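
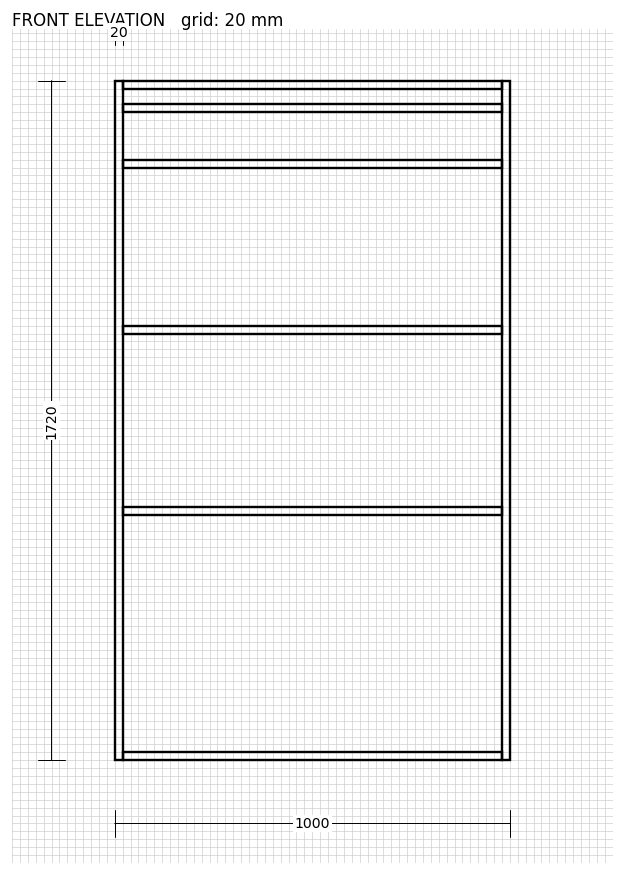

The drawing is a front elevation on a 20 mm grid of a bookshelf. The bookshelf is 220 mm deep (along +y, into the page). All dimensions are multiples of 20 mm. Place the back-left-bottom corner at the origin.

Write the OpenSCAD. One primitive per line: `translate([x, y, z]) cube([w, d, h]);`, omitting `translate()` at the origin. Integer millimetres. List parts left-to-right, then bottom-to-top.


cube([20, 220, 1720]);
translate([20, 0, 0]) cube([960, 220, 20]);
translate([20, 0, 620]) cube([960, 220, 20]);
translate([20, 0, 1080]) cube([960, 220, 20]);
translate([20, 0, 1500]) cube([960, 220, 20]);
translate([20, 0, 1640]) cube([960, 220, 20]);
translate([20, 0, 1700]) cube([960, 220, 20]);
translate([980, 0, 0]) cube([20, 220, 1720]);


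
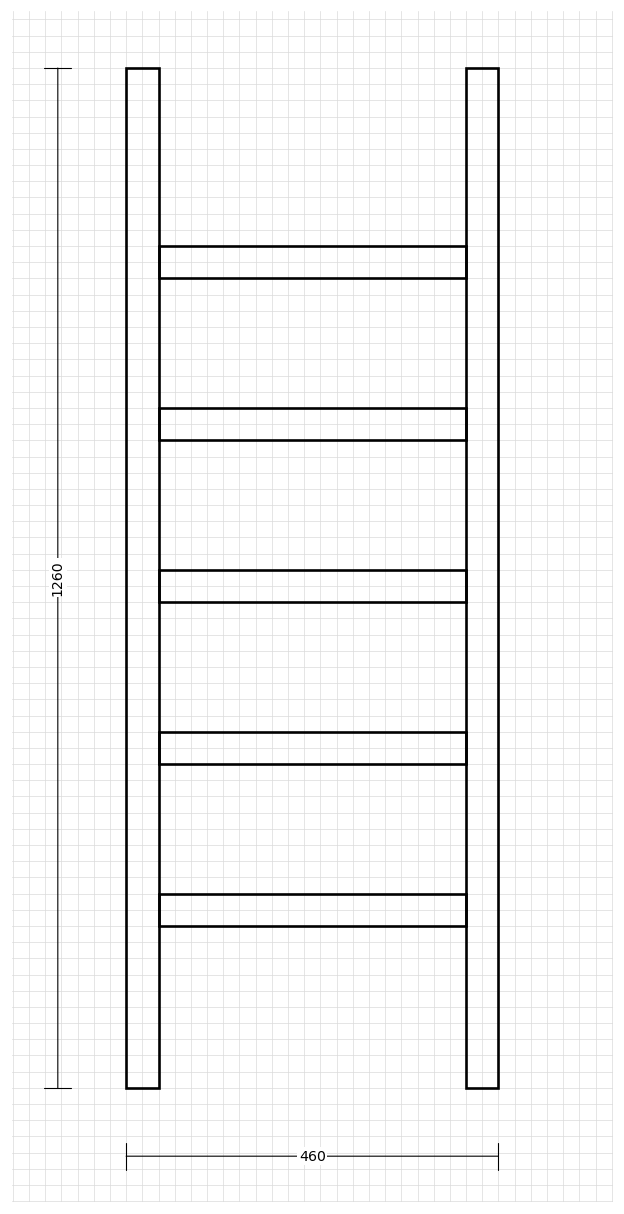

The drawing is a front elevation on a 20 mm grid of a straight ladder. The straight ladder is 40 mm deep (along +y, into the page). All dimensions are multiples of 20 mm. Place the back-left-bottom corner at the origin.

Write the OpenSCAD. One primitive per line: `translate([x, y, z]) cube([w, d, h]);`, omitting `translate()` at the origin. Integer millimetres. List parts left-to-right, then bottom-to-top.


cube([40, 40, 1260]);
translate([40, 0, 200]) cube([380, 40, 40]);
translate([40, 0, 400]) cube([380, 40, 40]);
translate([40, 0, 600]) cube([380, 40, 40]);
translate([40, 0, 800]) cube([380, 40, 40]);
translate([40, 0, 1000]) cube([380, 40, 40]);
translate([420, 0, 0]) cube([40, 40, 1260]);


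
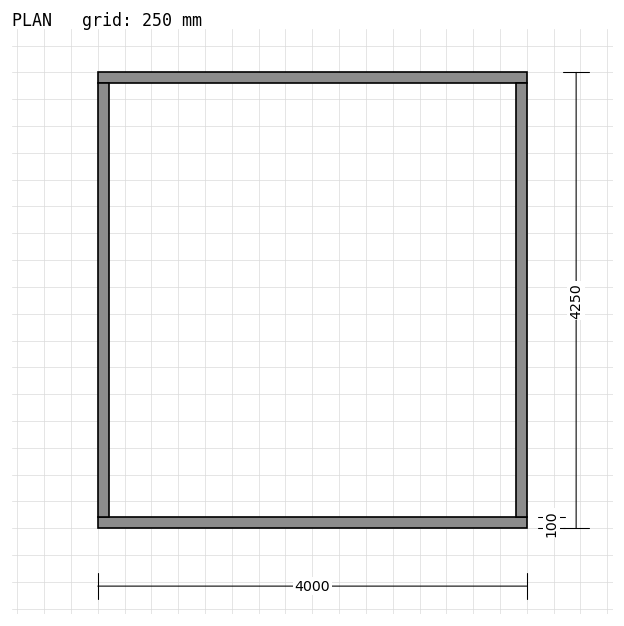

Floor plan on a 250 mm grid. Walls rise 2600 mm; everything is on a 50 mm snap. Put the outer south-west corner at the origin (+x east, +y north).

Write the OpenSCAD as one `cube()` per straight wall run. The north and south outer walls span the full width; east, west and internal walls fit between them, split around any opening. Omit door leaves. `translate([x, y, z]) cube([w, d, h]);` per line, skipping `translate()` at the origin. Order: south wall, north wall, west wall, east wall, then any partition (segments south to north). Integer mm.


cube([4000, 100, 2600]);
translate([0, 4150, 0]) cube([4000, 100, 2600]);
translate([0, 100, 0]) cube([100, 4050, 2600]);
translate([3900, 100, 0]) cube([100, 4050, 2600]);


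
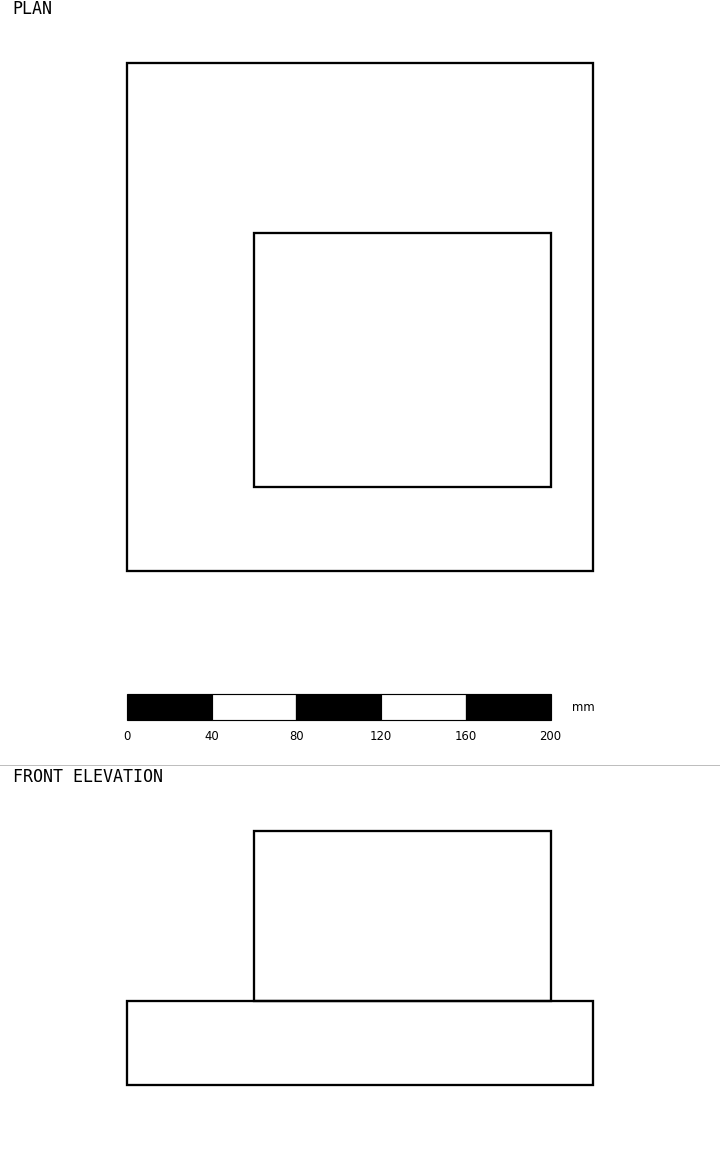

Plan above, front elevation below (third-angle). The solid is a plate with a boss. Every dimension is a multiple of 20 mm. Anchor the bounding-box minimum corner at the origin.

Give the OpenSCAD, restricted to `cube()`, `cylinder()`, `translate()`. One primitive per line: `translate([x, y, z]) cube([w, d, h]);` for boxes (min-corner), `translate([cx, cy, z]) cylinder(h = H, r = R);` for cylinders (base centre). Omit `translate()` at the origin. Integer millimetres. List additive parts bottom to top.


cube([220, 240, 40]);
translate([60, 40, 40]) cube([140, 120, 80]);


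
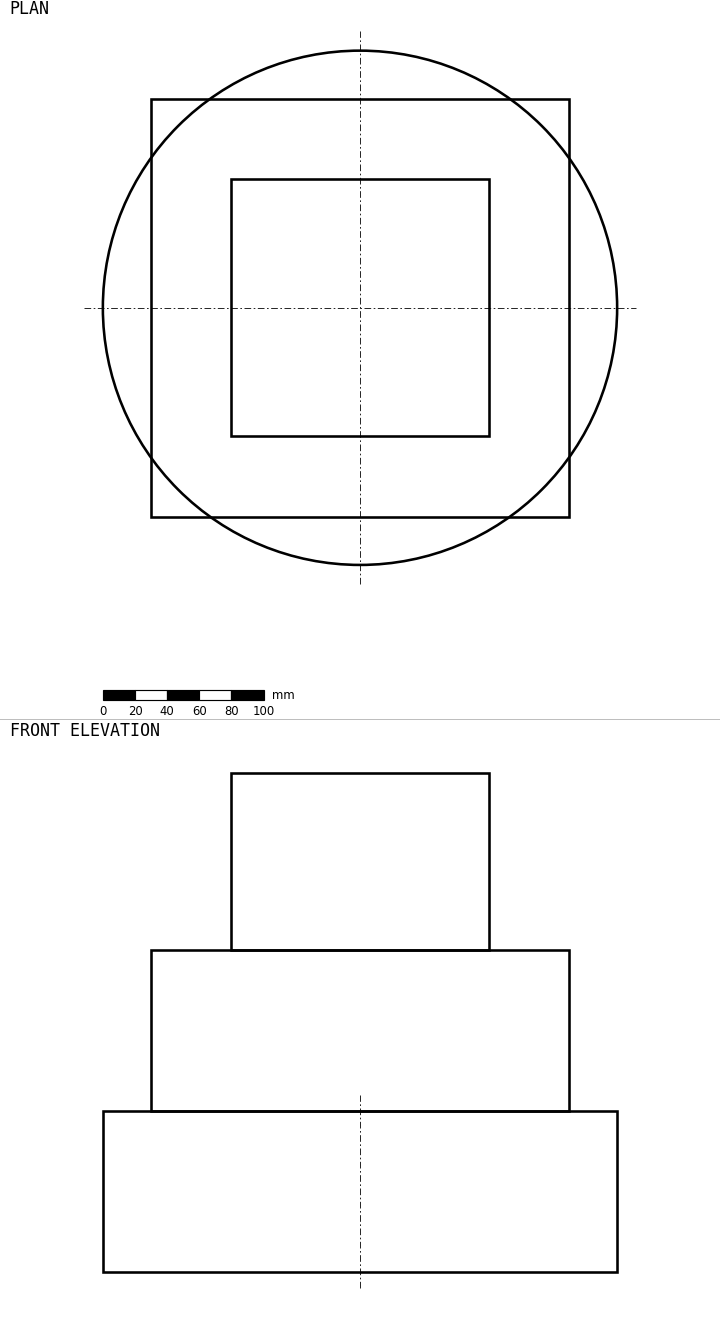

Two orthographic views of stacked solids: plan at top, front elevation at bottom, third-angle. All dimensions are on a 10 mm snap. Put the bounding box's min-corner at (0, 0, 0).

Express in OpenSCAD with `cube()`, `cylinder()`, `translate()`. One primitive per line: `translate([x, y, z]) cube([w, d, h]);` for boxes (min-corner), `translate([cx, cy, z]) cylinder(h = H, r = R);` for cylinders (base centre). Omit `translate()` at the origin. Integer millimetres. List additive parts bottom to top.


translate([160, 160, 0]) cylinder(h = 100, r = 160);
translate([30, 30, 100]) cube([260, 260, 100]);
translate([80, 80, 200]) cube([160, 160, 110]);


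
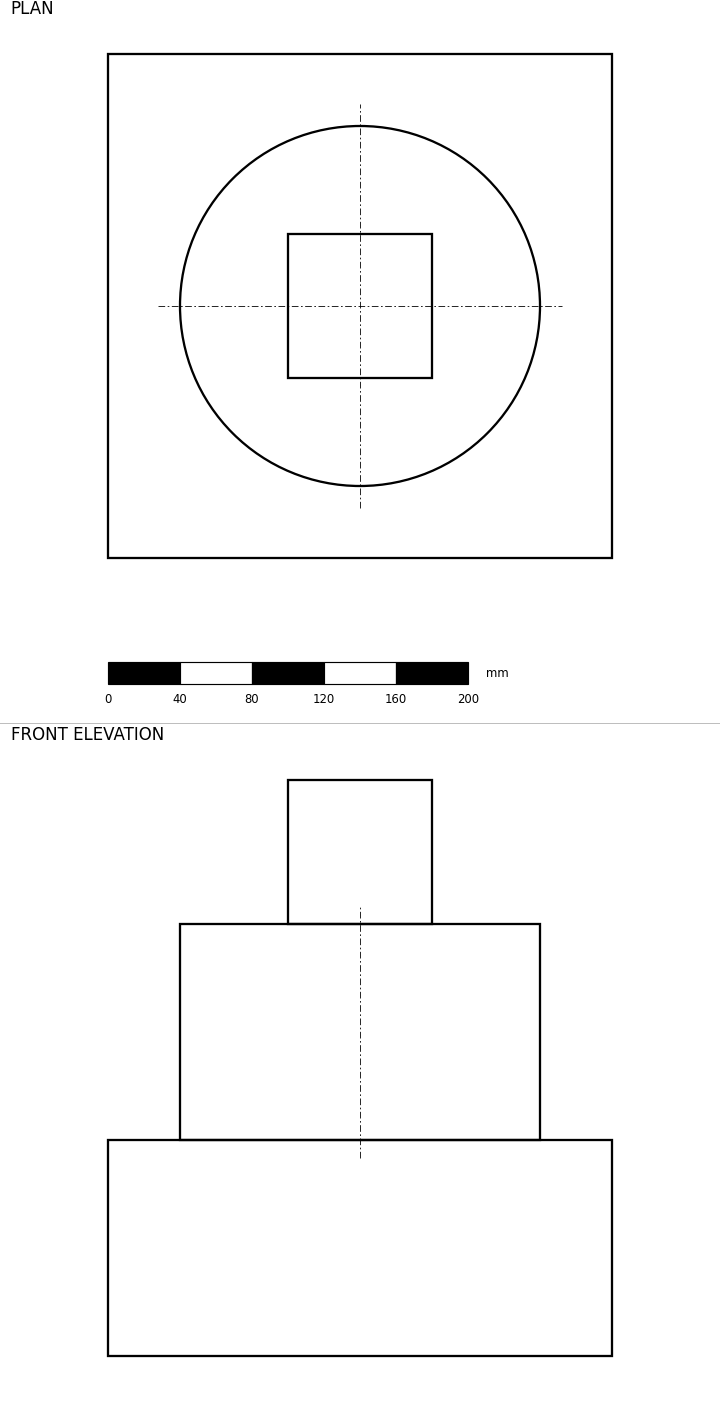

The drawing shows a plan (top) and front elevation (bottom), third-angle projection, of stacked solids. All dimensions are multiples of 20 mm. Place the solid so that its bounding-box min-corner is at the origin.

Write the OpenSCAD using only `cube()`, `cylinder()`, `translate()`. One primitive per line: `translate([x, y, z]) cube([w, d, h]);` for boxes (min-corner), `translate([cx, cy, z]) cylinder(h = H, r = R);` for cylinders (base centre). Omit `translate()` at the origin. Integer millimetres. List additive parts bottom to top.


cube([280, 280, 120]);
translate([140, 140, 120]) cylinder(h = 120, r = 100);
translate([100, 100, 240]) cube([80, 80, 80]);


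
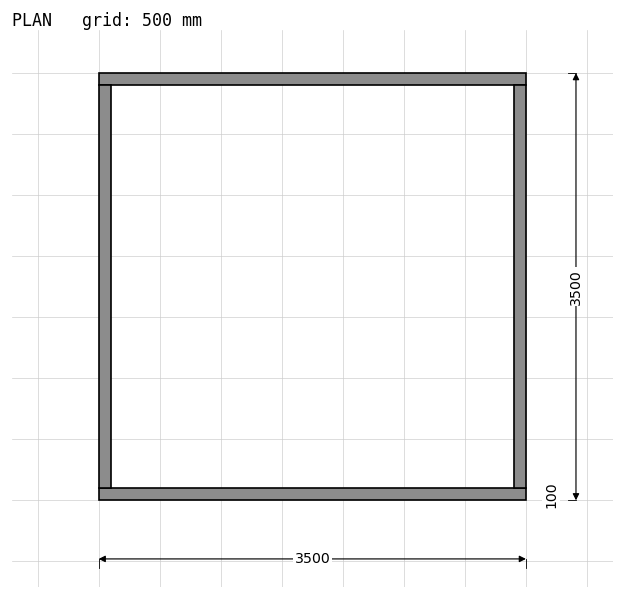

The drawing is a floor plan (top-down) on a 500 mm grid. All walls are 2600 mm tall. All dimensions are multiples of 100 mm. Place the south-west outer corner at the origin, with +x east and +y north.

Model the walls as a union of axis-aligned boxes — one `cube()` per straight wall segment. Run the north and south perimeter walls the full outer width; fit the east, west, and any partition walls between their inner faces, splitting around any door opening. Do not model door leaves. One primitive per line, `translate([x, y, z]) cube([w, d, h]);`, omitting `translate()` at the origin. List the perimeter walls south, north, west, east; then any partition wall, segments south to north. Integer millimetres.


cube([3500, 100, 2600]);
translate([0, 3400, 0]) cube([3500, 100, 2600]);
translate([0, 100, 0]) cube([100, 3300, 2600]);
translate([3400, 100, 0]) cube([100, 3300, 2600]);


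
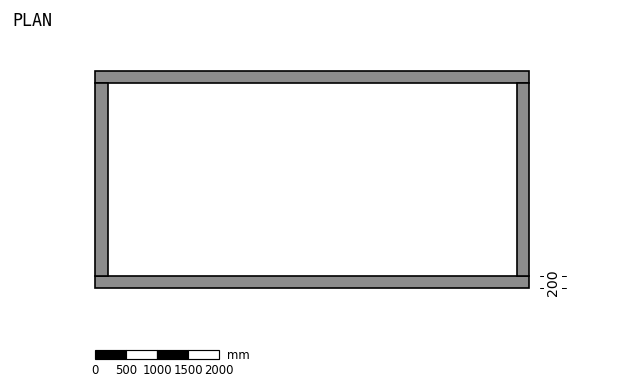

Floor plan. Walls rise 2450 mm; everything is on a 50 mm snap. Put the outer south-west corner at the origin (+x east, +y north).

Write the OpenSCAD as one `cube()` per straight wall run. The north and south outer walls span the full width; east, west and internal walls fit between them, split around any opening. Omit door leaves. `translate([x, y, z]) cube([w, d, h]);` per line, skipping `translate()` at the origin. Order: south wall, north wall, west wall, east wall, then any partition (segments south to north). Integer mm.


cube([7000, 200, 2450]);
translate([0, 3300, 0]) cube([7000, 200, 2450]);
translate([0, 200, 0]) cube([200, 3100, 2450]);
translate([6800, 200, 0]) cube([200, 3100, 2450]);


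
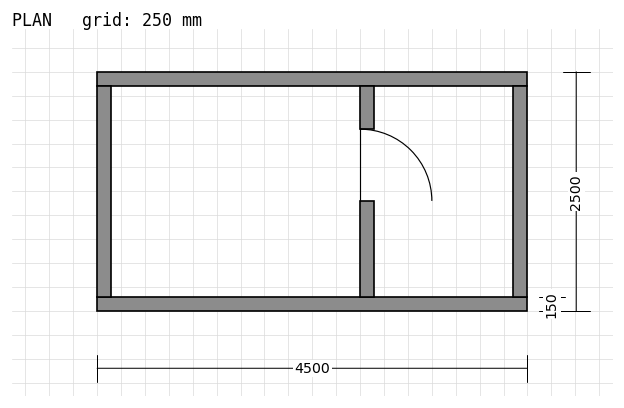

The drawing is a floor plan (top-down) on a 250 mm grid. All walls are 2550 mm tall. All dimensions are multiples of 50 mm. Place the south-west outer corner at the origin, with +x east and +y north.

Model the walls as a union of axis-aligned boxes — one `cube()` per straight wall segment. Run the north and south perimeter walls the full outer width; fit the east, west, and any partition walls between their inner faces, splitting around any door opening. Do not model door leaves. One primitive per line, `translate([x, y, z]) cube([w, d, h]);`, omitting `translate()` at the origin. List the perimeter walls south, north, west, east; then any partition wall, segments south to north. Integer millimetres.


cube([4500, 150, 2550]);
translate([0, 2350, 0]) cube([4500, 150, 2550]);
translate([0, 150, 0]) cube([150, 2200, 2550]);
translate([4350, 150, 0]) cube([150, 2200, 2550]);
translate([2750, 150, 0]) cube([150, 1000, 2550]);
translate([2750, 1900, 0]) cube([150, 450, 2550]);


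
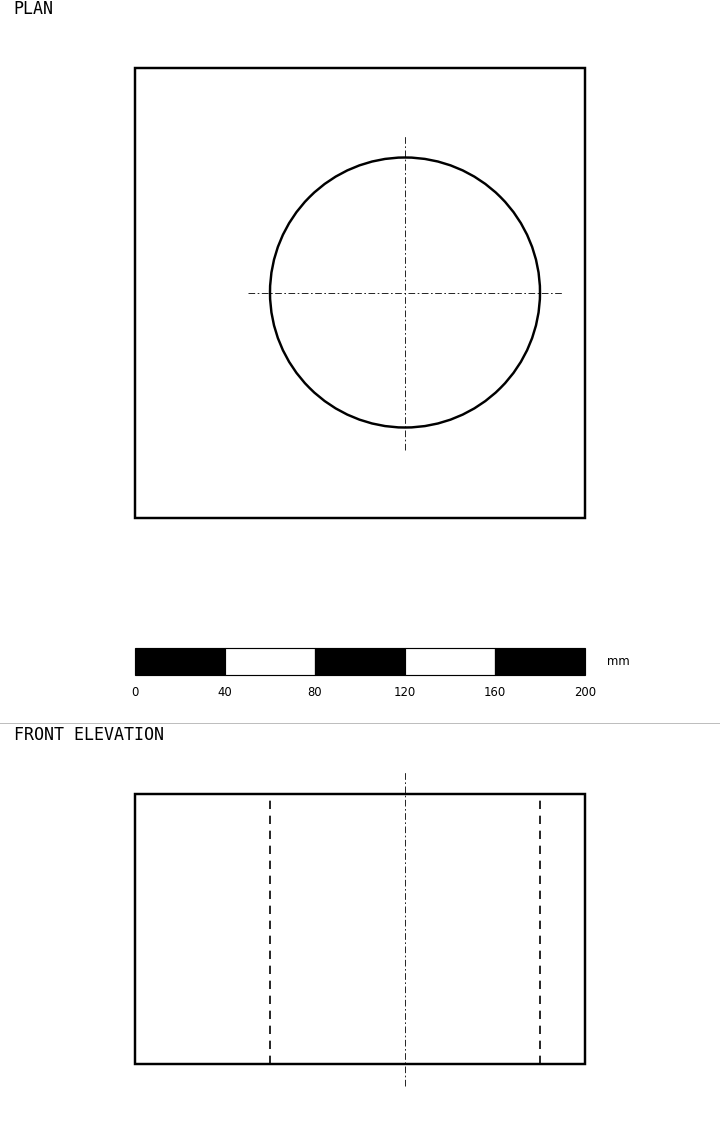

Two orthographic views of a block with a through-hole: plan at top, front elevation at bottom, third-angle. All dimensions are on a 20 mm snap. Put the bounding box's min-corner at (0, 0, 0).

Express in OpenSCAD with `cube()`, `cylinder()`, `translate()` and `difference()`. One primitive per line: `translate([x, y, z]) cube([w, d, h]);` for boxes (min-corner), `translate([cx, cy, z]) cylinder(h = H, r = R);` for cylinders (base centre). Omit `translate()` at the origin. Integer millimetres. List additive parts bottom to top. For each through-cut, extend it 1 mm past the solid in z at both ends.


difference() {
  cube([200, 200, 120]);
  translate([120, 100, -1]) cylinder(h = 122, r = 60);
}


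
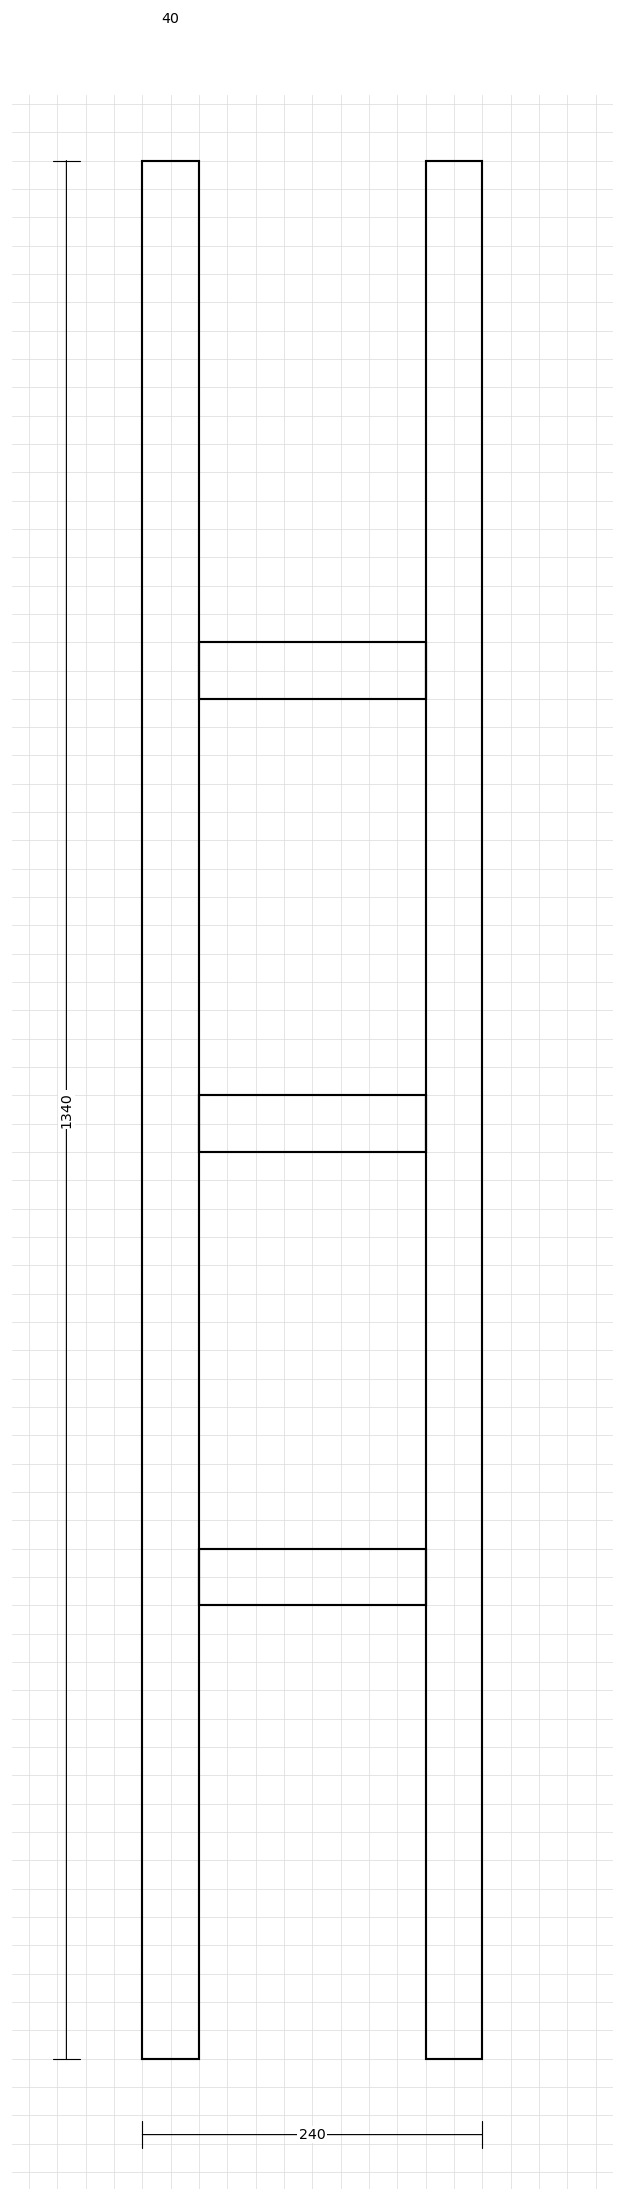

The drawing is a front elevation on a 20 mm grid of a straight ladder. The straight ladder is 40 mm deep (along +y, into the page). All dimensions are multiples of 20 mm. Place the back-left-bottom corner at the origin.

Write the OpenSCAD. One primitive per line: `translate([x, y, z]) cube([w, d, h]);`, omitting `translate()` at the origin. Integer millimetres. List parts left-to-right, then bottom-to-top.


cube([40, 40, 1340]);
translate([40, 0, 320]) cube([160, 40, 40]);
translate([40, 0, 640]) cube([160, 40, 40]);
translate([40, 0, 960]) cube([160, 40, 40]);
translate([200, 0, 0]) cube([40, 40, 1340]);


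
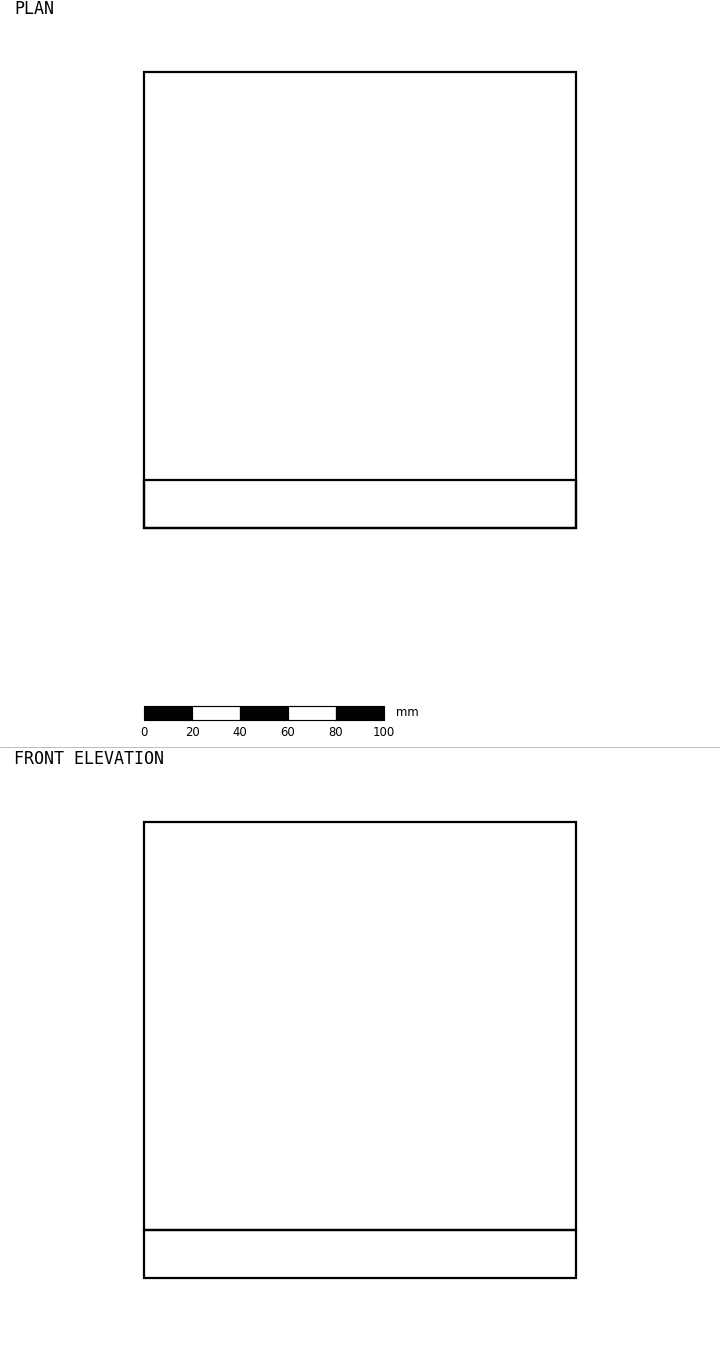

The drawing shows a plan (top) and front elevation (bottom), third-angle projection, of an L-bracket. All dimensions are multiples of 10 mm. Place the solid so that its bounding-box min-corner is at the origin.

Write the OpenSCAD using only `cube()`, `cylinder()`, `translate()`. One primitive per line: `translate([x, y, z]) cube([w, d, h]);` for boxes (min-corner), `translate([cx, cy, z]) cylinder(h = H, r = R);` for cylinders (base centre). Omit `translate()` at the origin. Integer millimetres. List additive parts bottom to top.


cube([180, 190, 20]);
translate([0, 0, 20]) cube([180, 20, 170]);


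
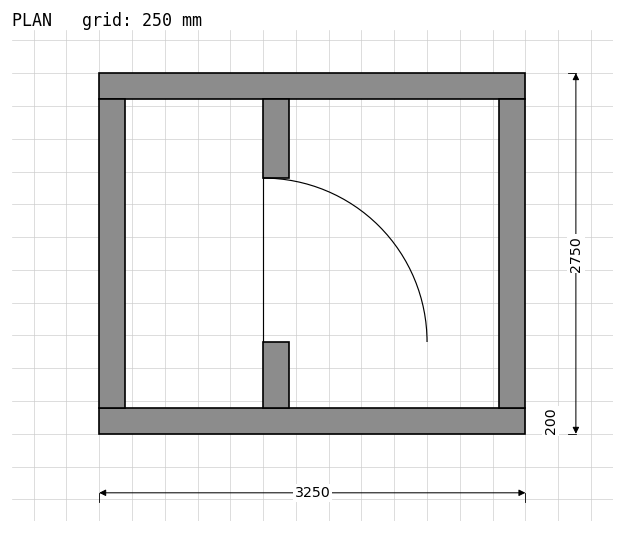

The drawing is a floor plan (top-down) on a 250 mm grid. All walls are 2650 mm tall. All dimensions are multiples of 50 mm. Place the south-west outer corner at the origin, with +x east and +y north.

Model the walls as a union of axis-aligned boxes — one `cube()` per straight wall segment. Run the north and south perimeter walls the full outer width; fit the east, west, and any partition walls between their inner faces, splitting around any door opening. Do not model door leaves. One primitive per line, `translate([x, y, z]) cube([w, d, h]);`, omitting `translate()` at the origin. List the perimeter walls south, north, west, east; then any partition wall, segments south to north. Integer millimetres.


cube([3250, 200, 2650]);
translate([0, 2550, 0]) cube([3250, 200, 2650]);
translate([0, 200, 0]) cube([200, 2350, 2650]);
translate([3050, 200, 0]) cube([200, 2350, 2650]);
translate([1250, 200, 0]) cube([200, 500, 2650]);
translate([1250, 1950, 0]) cube([200, 600, 2650]);


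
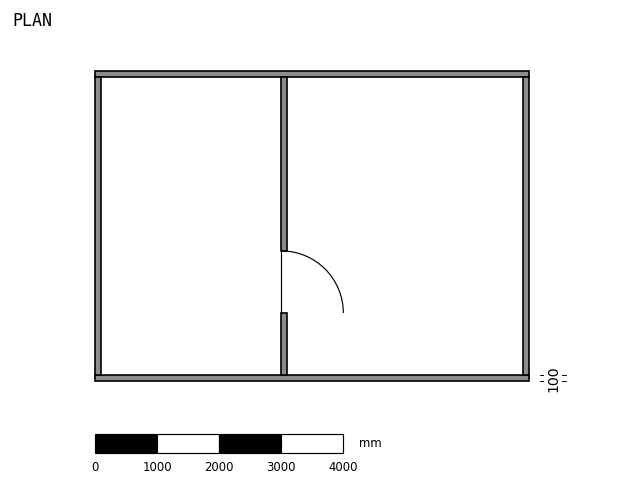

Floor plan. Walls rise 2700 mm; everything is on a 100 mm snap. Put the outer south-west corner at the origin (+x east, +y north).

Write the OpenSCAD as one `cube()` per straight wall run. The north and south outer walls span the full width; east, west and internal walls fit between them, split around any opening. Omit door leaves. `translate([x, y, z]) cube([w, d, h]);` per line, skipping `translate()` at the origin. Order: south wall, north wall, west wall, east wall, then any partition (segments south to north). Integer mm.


cube([7000, 100, 2700]);
translate([0, 4900, 0]) cube([7000, 100, 2700]);
translate([0, 100, 0]) cube([100, 4800, 2700]);
translate([6900, 100, 0]) cube([100, 4800, 2700]);
translate([3000, 100, 0]) cube([100, 1000, 2700]);
translate([3000, 2100, 0]) cube([100, 2800, 2700]);


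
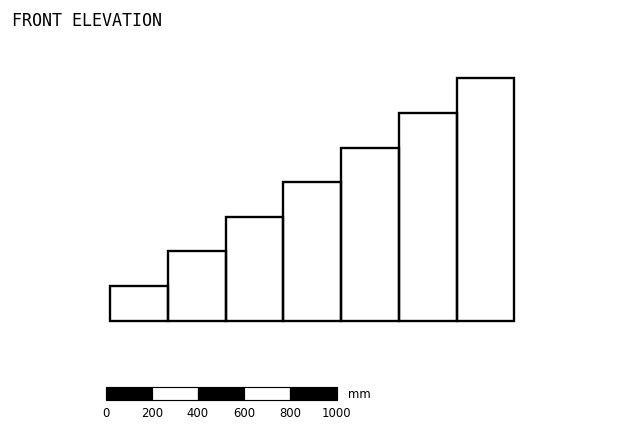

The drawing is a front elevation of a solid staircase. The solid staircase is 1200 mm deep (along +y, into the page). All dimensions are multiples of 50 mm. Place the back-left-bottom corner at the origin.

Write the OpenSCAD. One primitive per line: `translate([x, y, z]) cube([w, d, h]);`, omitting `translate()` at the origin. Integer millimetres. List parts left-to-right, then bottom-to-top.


cube([250, 1200, 150]);
translate([250, 0, 0]) cube([250, 1200, 300]);
translate([500, 0, 0]) cube([250, 1200, 450]);
translate([750, 0, 0]) cube([250, 1200, 600]);
translate([1000, 0, 0]) cube([250, 1200, 750]);
translate([1250, 0, 0]) cube([250, 1200, 900]);
translate([1500, 0, 0]) cube([250, 1200, 1050]);


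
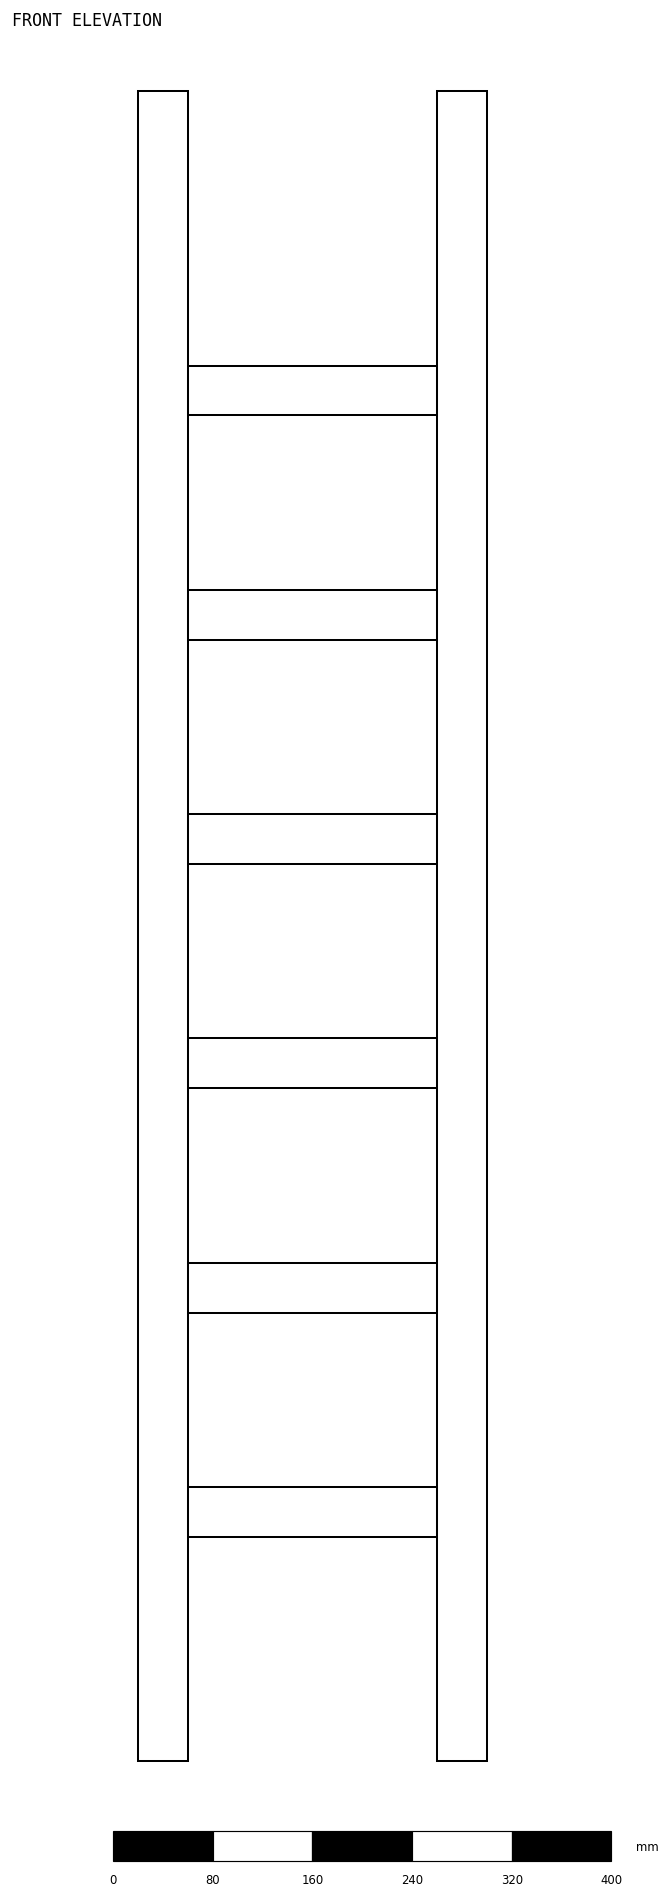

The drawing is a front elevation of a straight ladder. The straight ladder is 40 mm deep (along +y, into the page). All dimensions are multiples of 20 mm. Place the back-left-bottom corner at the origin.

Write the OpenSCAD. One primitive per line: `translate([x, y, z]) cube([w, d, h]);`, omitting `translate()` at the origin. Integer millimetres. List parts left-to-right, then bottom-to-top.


cube([40, 40, 1340]);
translate([40, 0, 180]) cube([200, 40, 40]);
translate([40, 0, 360]) cube([200, 40, 40]);
translate([40, 0, 540]) cube([200, 40, 40]);
translate([40, 0, 720]) cube([200, 40, 40]);
translate([40, 0, 900]) cube([200, 40, 40]);
translate([40, 0, 1080]) cube([200, 40, 40]);
translate([240, 0, 0]) cube([40, 40, 1340]);


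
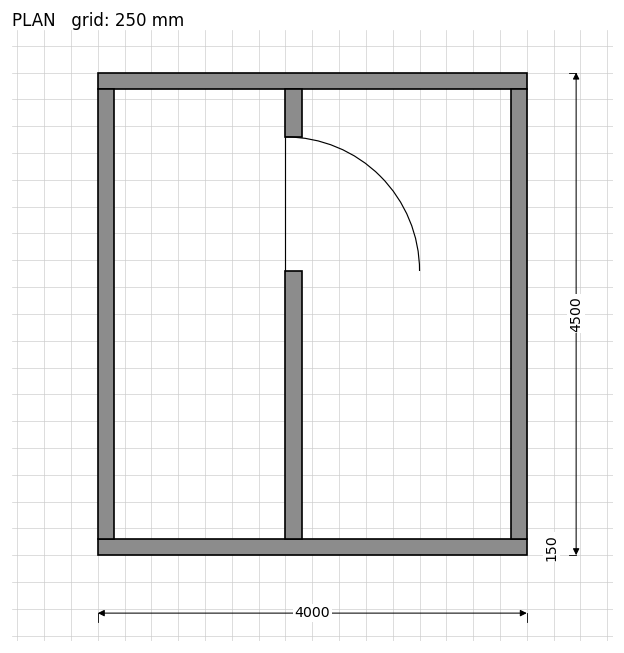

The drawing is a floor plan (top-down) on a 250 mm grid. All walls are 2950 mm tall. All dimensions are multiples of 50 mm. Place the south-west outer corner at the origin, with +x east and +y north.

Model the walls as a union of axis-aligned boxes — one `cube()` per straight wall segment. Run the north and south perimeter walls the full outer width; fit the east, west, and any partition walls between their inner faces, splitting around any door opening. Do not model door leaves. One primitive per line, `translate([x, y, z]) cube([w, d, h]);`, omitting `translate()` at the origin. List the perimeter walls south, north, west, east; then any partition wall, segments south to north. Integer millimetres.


cube([4000, 150, 2950]);
translate([0, 4350, 0]) cube([4000, 150, 2950]);
translate([0, 150, 0]) cube([150, 4200, 2950]);
translate([3850, 150, 0]) cube([150, 4200, 2950]);
translate([1750, 150, 0]) cube([150, 2500, 2950]);
translate([1750, 3900, 0]) cube([150, 450, 2950]);


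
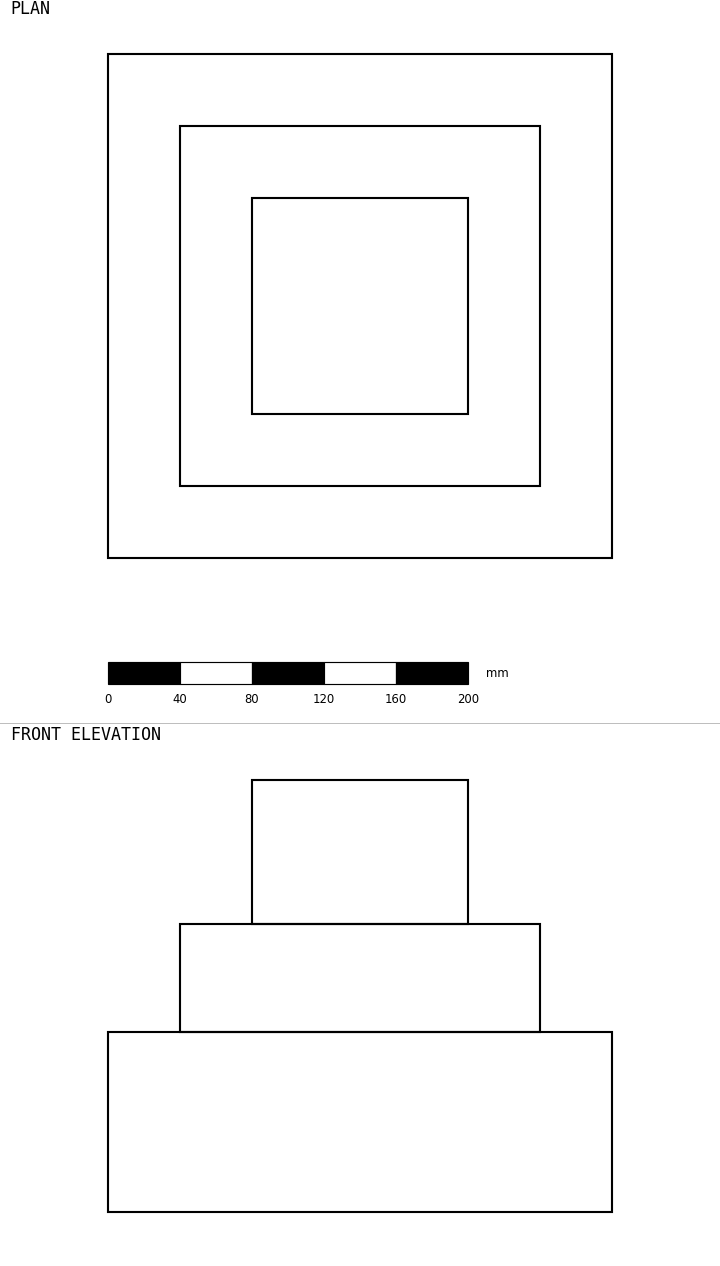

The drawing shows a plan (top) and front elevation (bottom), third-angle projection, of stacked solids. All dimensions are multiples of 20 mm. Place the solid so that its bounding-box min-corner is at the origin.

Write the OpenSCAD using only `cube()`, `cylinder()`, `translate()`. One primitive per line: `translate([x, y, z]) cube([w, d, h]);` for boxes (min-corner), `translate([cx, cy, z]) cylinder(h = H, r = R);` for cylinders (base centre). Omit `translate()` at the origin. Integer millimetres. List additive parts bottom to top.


cube([280, 280, 100]);
translate([40, 40, 100]) cube([200, 200, 60]);
translate([80, 80, 160]) cube([120, 120, 80]);


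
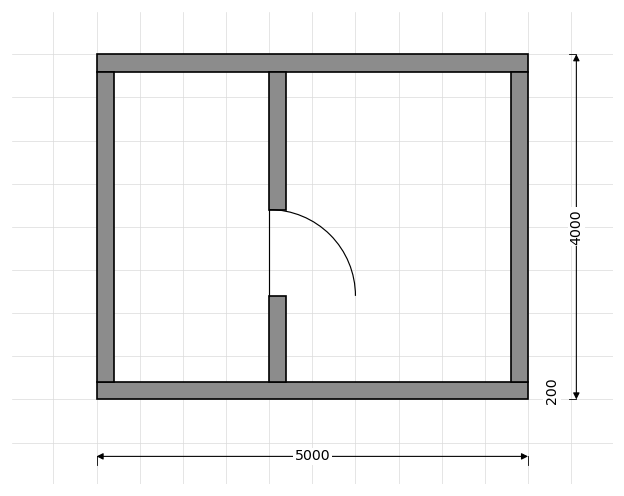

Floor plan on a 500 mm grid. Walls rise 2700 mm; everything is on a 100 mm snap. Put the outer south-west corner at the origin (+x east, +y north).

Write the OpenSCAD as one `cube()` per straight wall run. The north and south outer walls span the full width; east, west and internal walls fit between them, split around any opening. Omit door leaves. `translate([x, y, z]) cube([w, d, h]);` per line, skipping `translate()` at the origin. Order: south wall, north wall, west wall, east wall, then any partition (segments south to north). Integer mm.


cube([5000, 200, 2700]);
translate([0, 3800, 0]) cube([5000, 200, 2700]);
translate([0, 200, 0]) cube([200, 3600, 2700]);
translate([4800, 200, 0]) cube([200, 3600, 2700]);
translate([2000, 200, 0]) cube([200, 1000, 2700]);
translate([2000, 2200, 0]) cube([200, 1600, 2700]);


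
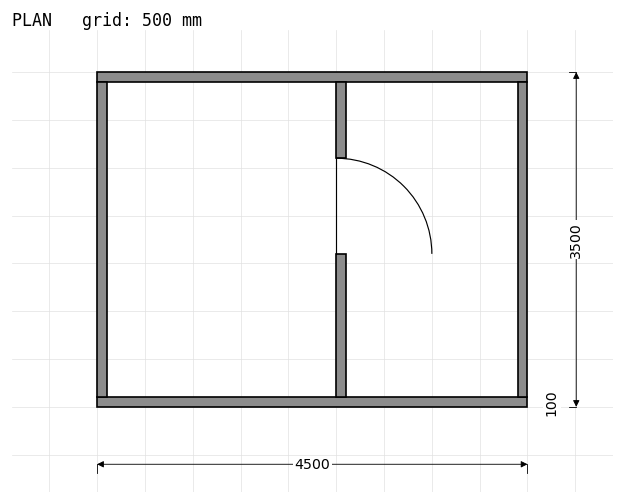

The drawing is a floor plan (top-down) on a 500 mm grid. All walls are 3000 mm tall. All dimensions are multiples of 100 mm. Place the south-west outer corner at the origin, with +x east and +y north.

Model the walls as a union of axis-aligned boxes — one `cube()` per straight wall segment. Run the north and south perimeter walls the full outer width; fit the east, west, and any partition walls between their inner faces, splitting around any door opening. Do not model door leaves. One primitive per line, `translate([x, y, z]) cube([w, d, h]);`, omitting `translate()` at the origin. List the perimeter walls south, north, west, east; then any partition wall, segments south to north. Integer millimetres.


cube([4500, 100, 3000]);
translate([0, 3400, 0]) cube([4500, 100, 3000]);
translate([0, 100, 0]) cube([100, 3300, 3000]);
translate([4400, 100, 0]) cube([100, 3300, 3000]);
translate([2500, 100, 0]) cube([100, 1500, 3000]);
translate([2500, 2600, 0]) cube([100, 800, 3000]);


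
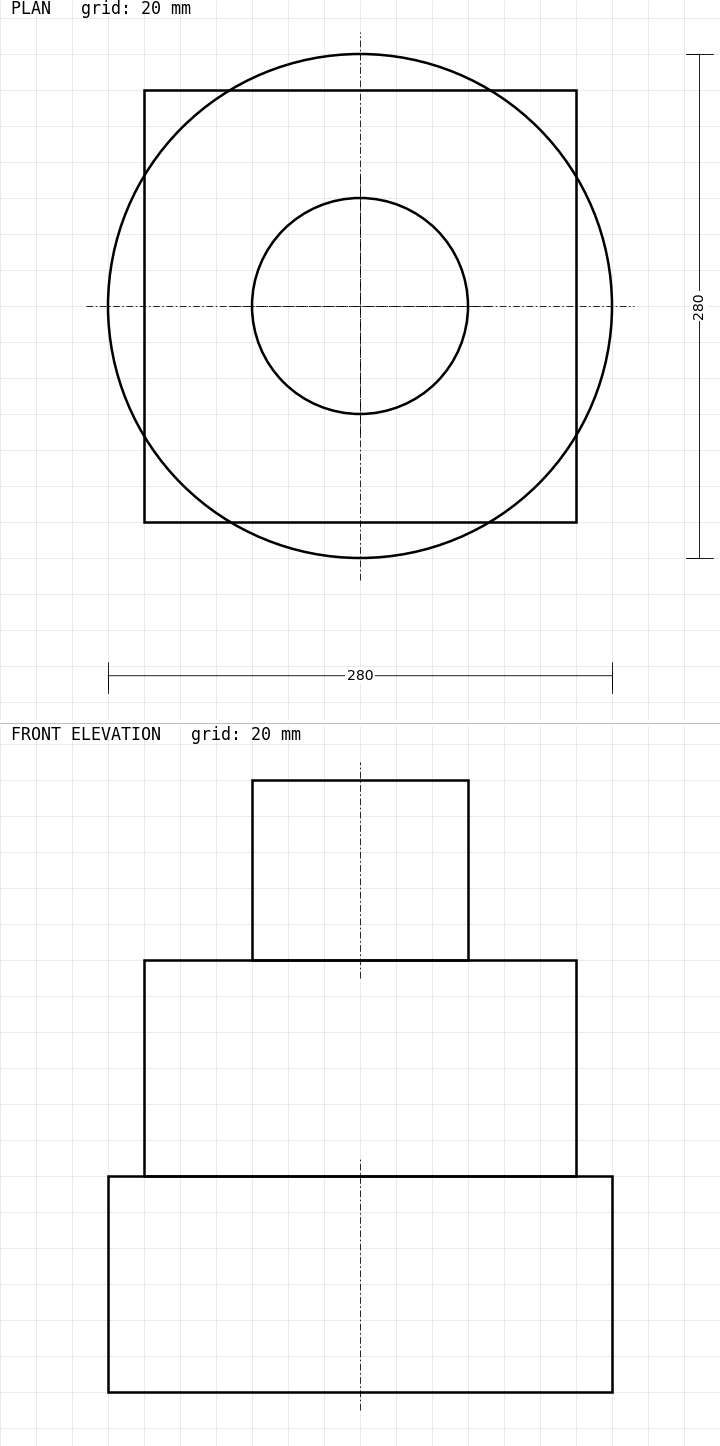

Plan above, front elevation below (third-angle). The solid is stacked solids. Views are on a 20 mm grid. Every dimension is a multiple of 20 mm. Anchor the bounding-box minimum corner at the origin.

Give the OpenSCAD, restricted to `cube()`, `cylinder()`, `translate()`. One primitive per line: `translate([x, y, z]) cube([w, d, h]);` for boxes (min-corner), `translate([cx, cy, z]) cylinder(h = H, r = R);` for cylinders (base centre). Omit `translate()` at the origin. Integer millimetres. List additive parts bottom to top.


translate([140, 140, 0]) cylinder(h = 120, r = 140);
translate([20, 20, 120]) cube([240, 240, 120]);
translate([140, 140, 240]) cylinder(h = 100, r = 60);


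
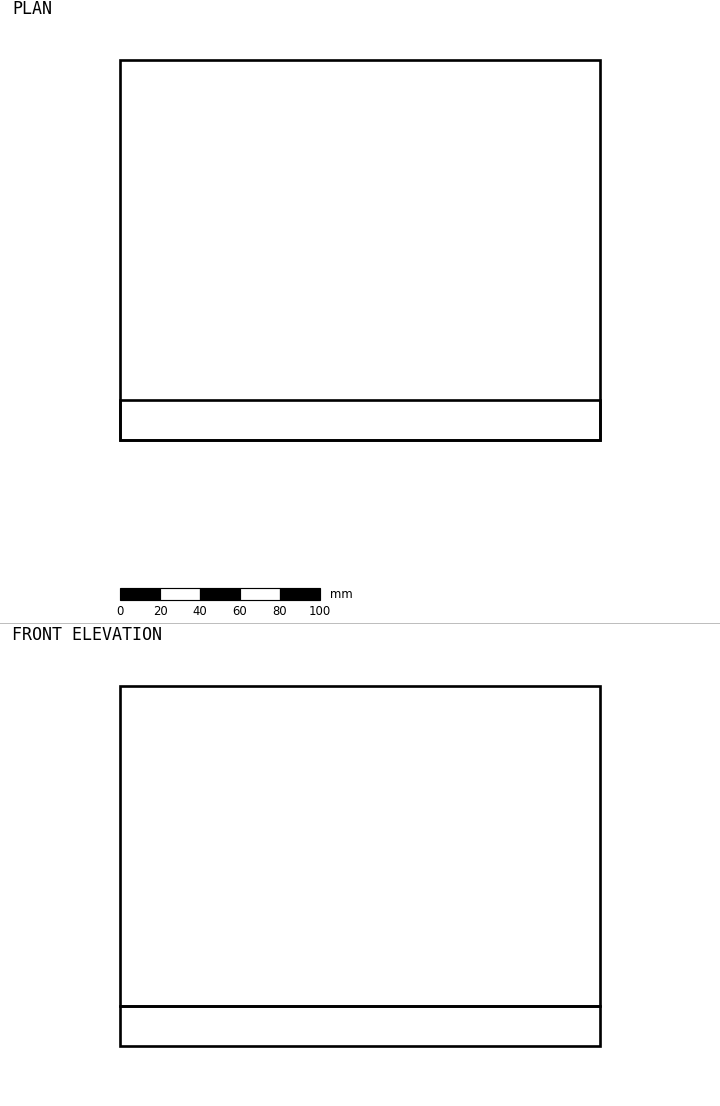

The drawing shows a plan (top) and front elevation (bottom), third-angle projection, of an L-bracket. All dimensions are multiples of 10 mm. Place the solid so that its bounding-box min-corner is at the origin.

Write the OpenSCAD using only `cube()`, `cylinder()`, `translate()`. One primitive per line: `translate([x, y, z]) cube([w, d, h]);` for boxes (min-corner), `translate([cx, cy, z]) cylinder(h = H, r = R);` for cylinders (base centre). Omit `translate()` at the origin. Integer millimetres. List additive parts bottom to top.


cube([240, 190, 20]);
translate([0, 0, 20]) cube([240, 20, 160]);


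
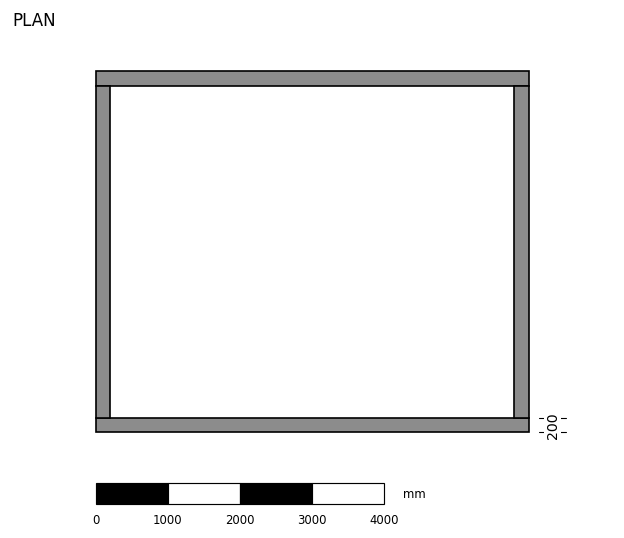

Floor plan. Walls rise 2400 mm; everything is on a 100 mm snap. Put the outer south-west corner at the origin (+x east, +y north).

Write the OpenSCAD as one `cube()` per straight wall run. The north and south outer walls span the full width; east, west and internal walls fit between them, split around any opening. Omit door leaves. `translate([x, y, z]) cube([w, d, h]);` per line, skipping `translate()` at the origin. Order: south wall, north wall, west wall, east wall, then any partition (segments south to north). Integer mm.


cube([6000, 200, 2400]);
translate([0, 4800, 0]) cube([6000, 200, 2400]);
translate([0, 200, 0]) cube([200, 4600, 2400]);
translate([5800, 200, 0]) cube([200, 4600, 2400]);


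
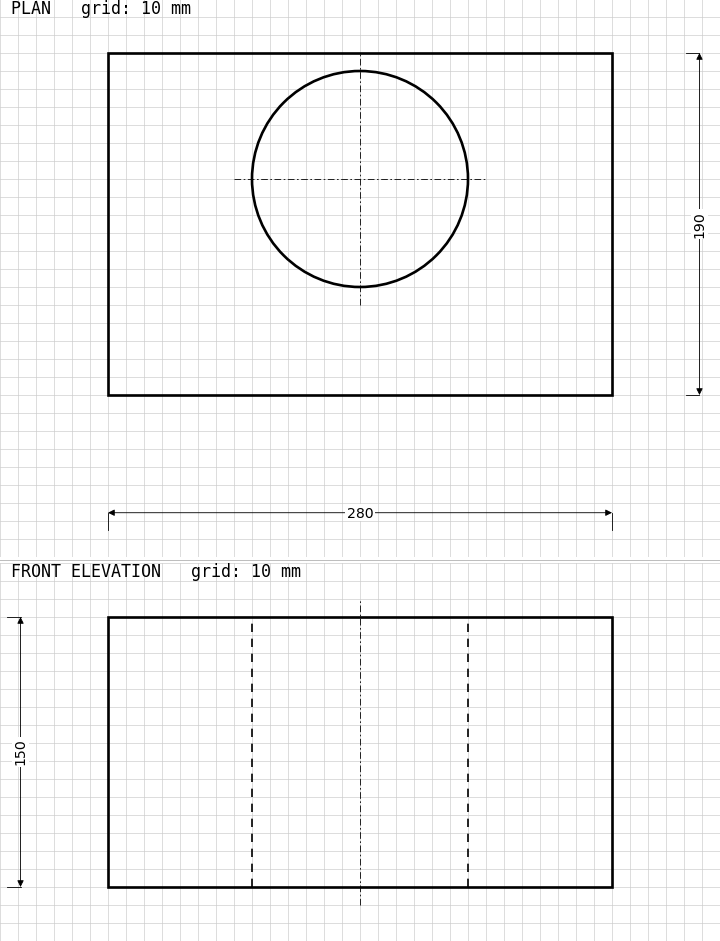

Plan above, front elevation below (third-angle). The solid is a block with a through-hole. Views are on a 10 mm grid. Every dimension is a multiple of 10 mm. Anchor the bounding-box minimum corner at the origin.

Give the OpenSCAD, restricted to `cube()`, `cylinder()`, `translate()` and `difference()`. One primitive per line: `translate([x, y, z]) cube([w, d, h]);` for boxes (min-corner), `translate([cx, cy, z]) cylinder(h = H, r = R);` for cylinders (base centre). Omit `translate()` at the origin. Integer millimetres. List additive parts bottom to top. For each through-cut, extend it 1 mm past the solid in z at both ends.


difference() {
  cube([280, 190, 150]);
  translate([140, 120, -1]) cylinder(h = 152, r = 60);
}


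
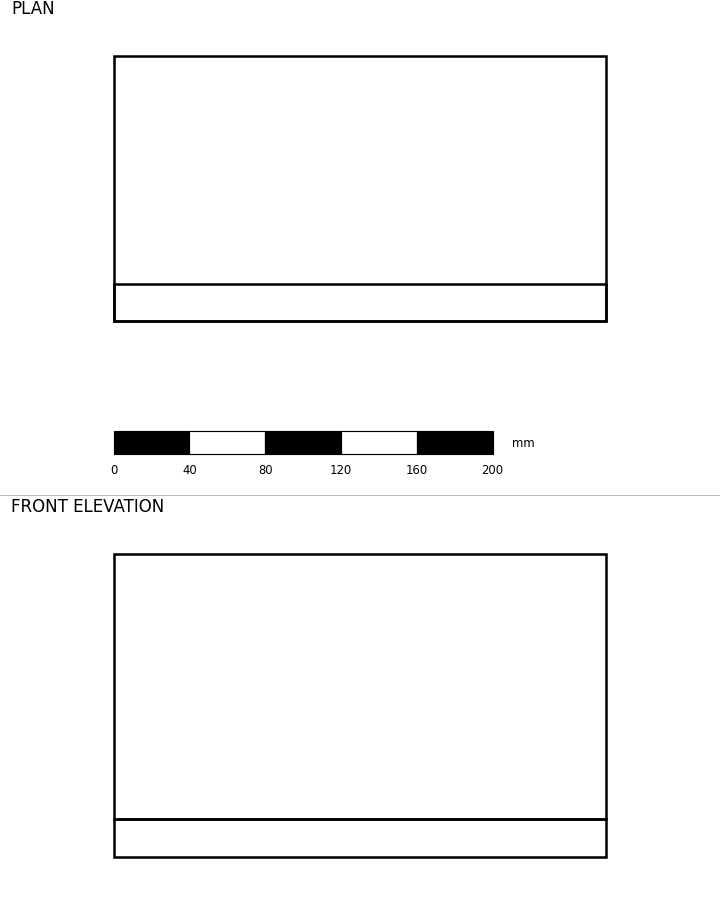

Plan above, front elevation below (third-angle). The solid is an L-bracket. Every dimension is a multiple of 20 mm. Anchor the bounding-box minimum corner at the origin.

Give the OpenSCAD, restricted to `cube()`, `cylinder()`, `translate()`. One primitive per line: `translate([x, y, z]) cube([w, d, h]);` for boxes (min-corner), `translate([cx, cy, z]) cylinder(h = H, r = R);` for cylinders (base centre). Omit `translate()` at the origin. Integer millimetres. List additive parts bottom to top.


cube([260, 140, 20]);
translate([0, 0, 20]) cube([260, 20, 140]);


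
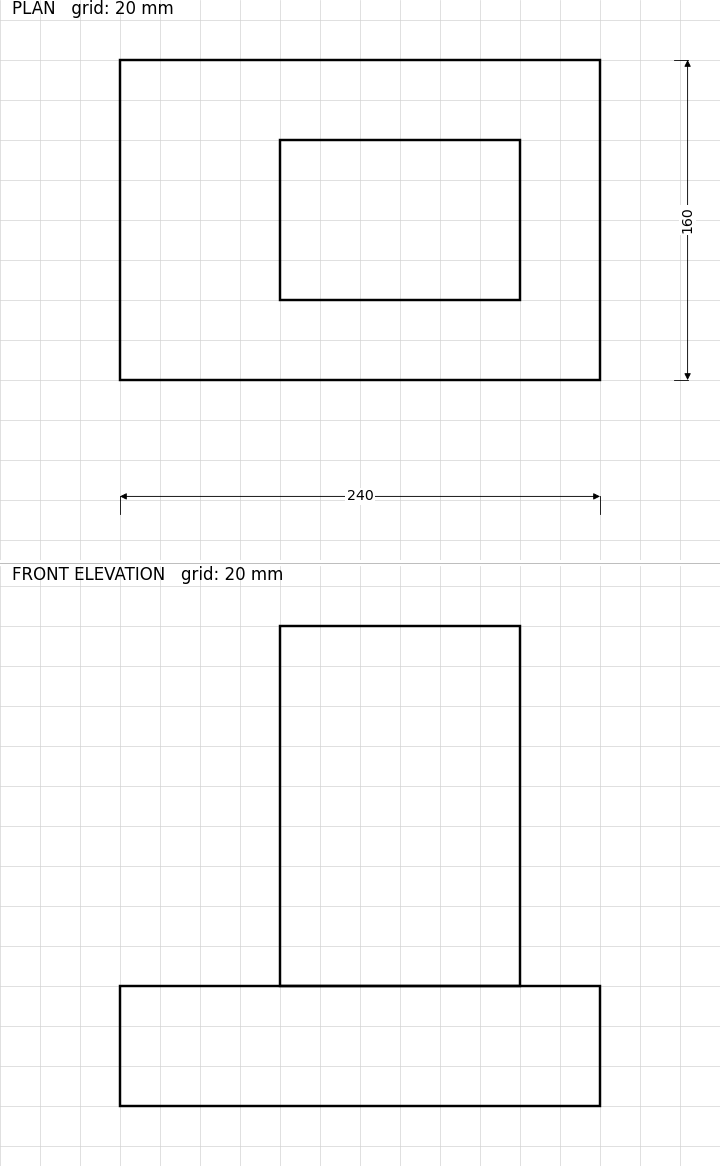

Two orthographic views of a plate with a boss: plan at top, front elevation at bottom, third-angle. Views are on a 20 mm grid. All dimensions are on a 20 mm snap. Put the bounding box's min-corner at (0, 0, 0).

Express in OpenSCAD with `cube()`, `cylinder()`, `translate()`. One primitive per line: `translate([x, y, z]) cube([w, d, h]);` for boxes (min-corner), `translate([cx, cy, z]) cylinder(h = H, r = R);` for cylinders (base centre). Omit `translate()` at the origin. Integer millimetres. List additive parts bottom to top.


cube([240, 160, 60]);
translate([80, 40, 60]) cube([120, 80, 180]);


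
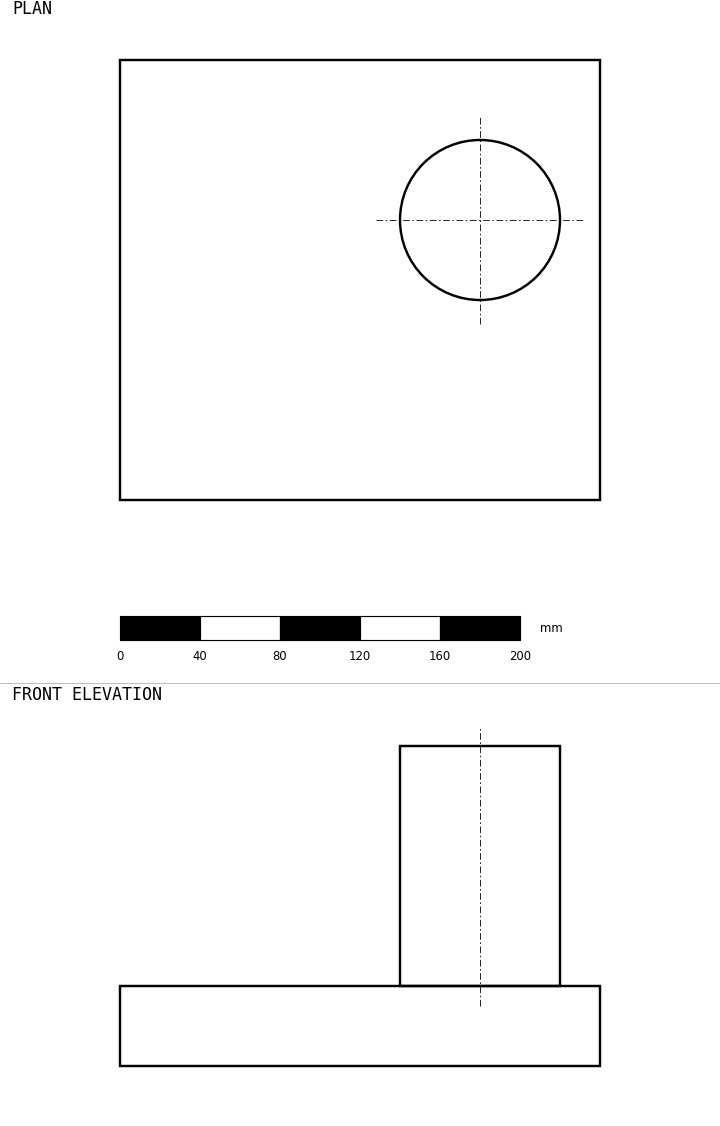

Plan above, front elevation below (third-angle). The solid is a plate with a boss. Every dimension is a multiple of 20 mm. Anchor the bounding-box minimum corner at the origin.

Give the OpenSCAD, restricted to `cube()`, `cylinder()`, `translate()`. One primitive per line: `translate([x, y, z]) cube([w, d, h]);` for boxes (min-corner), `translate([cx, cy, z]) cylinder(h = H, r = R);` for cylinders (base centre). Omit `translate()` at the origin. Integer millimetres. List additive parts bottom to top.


cube([240, 220, 40]);
translate([180, 140, 40]) cylinder(h = 120, r = 40);


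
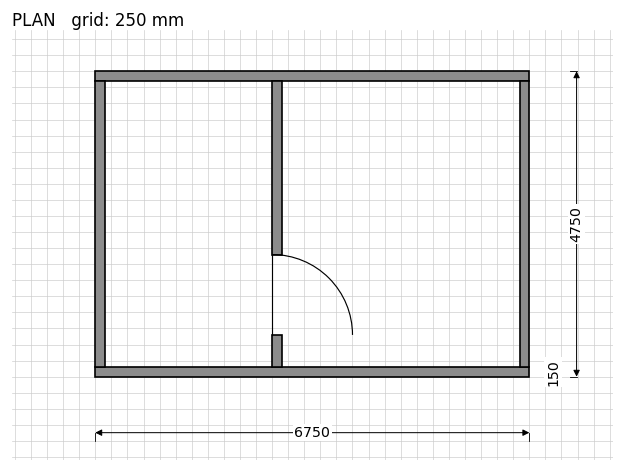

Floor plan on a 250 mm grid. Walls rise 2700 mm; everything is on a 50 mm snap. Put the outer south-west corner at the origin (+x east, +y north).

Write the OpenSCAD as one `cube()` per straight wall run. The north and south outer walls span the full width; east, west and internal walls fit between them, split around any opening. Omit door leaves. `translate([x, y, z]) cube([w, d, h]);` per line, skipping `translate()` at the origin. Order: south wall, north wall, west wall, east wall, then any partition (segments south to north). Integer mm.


cube([6750, 150, 2700]);
translate([0, 4600, 0]) cube([6750, 150, 2700]);
translate([0, 150, 0]) cube([150, 4450, 2700]);
translate([6600, 150, 0]) cube([150, 4450, 2700]);
translate([2750, 150, 0]) cube([150, 500, 2700]);
translate([2750, 1900, 0]) cube([150, 2700, 2700]);


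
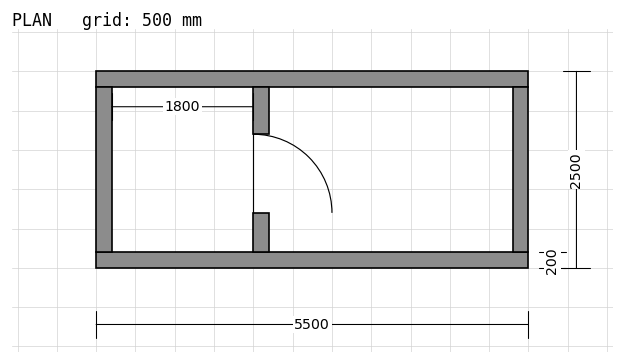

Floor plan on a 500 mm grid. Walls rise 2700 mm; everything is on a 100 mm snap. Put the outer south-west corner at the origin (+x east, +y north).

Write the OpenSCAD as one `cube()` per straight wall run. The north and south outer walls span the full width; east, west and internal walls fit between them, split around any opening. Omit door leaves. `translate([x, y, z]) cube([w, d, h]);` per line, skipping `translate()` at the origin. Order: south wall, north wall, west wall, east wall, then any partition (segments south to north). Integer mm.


cube([5500, 200, 2700]);
translate([0, 2300, 0]) cube([5500, 200, 2700]);
translate([0, 200, 0]) cube([200, 2100, 2700]);
translate([5300, 200, 0]) cube([200, 2100, 2700]);
translate([2000, 200, 0]) cube([200, 500, 2700]);
translate([2000, 1700, 0]) cube([200, 600, 2700]);


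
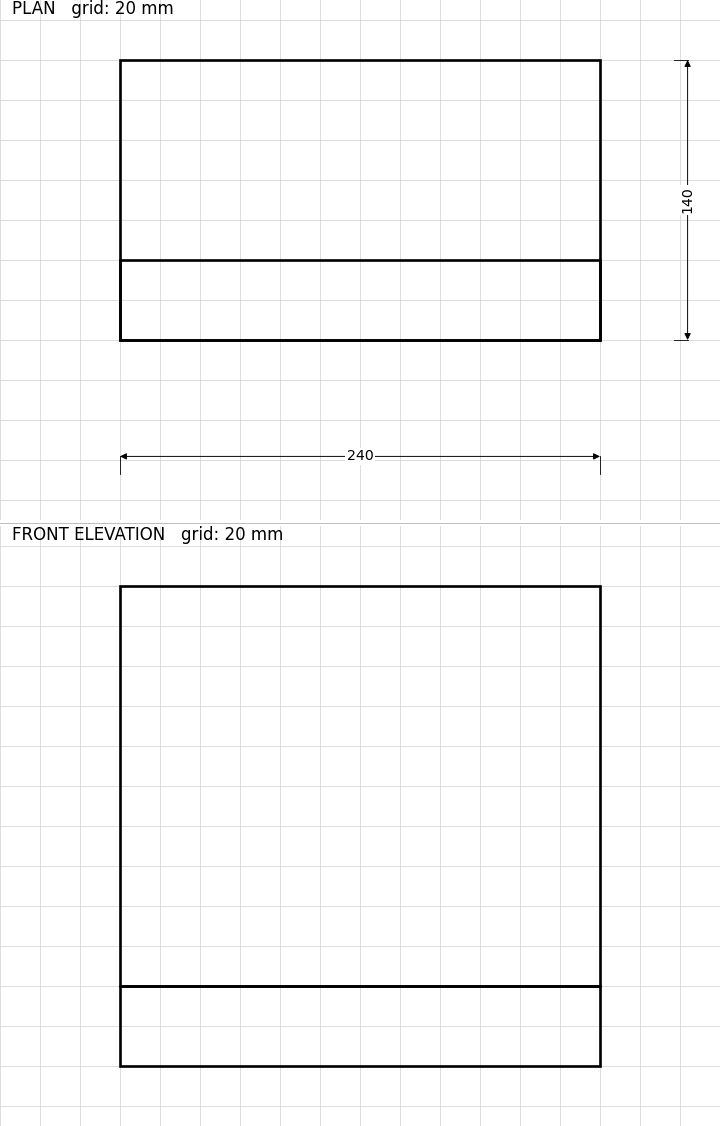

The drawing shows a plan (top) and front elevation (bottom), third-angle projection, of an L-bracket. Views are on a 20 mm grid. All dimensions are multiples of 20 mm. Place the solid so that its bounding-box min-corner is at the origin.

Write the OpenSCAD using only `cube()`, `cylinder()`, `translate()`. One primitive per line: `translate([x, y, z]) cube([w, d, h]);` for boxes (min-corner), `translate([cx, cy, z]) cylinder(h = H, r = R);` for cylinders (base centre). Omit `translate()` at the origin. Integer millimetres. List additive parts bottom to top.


cube([240, 140, 40]);
translate([0, 0, 40]) cube([240, 40, 200]);


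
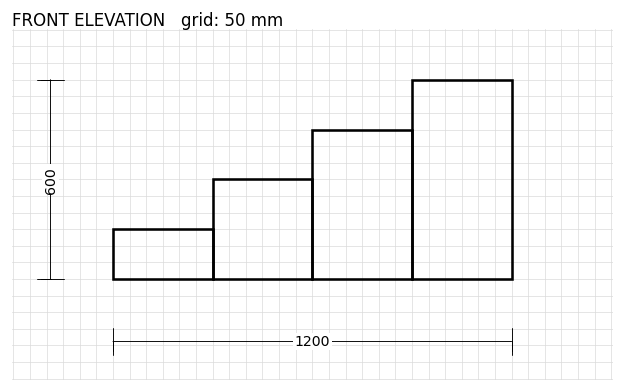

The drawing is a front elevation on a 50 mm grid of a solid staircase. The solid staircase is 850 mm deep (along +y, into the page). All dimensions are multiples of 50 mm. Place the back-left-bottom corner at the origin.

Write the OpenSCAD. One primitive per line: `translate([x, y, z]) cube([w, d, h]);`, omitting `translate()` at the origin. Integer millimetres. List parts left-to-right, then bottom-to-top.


cube([300, 850, 150]);
translate([300, 0, 0]) cube([300, 850, 300]);
translate([600, 0, 0]) cube([300, 850, 450]);
translate([900, 0, 0]) cube([300, 850, 600]);


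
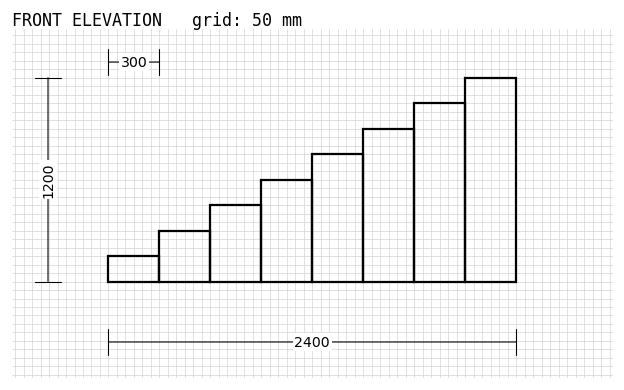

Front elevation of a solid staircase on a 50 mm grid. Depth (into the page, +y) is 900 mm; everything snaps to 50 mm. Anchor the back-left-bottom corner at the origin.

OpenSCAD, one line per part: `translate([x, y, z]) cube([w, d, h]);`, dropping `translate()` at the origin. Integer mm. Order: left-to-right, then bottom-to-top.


cube([300, 900, 150]);
translate([300, 0, 0]) cube([300, 900, 300]);
translate([600, 0, 0]) cube([300, 900, 450]);
translate([900, 0, 0]) cube([300, 900, 600]);
translate([1200, 0, 0]) cube([300, 900, 750]);
translate([1500, 0, 0]) cube([300, 900, 900]);
translate([1800, 0, 0]) cube([300, 900, 1050]);
translate([2100, 0, 0]) cube([300, 900, 1200]);


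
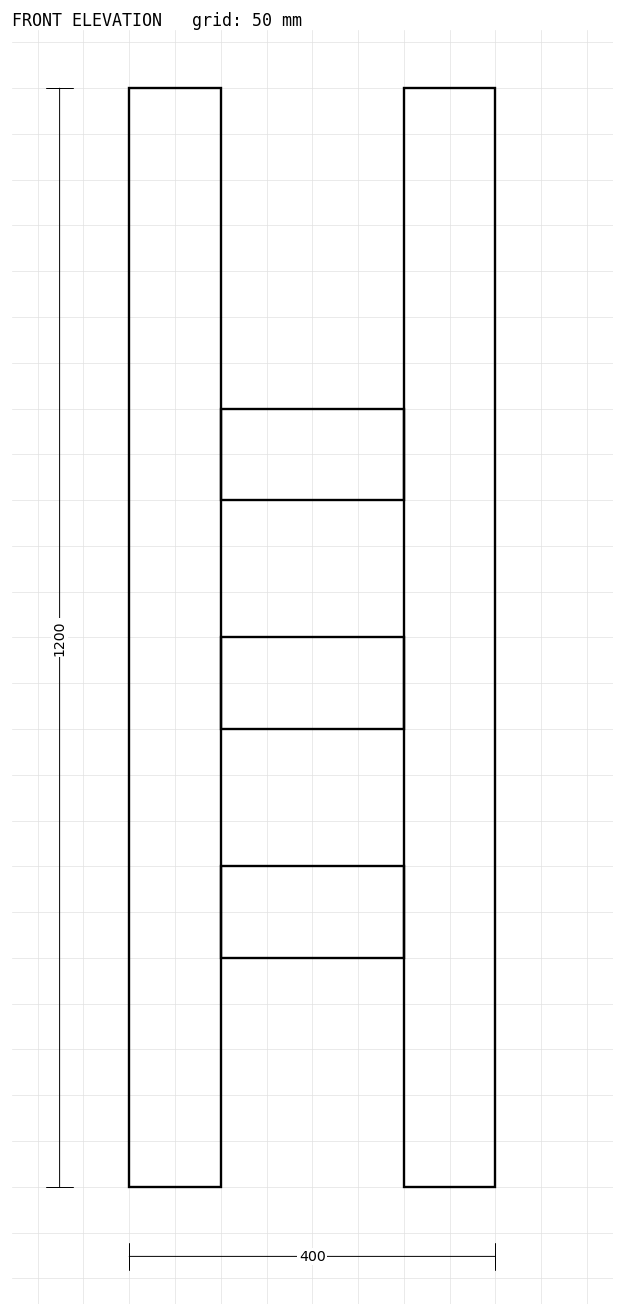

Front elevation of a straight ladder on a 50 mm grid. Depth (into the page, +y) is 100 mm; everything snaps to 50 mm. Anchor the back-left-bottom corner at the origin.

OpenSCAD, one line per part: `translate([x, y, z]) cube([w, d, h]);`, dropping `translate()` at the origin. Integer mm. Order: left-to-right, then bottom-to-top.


cube([100, 100, 1200]);
translate([100, 0, 250]) cube([200, 100, 100]);
translate([100, 0, 500]) cube([200, 100, 100]);
translate([100, 0, 750]) cube([200, 100, 100]);
translate([300, 0, 0]) cube([100, 100, 1200]);


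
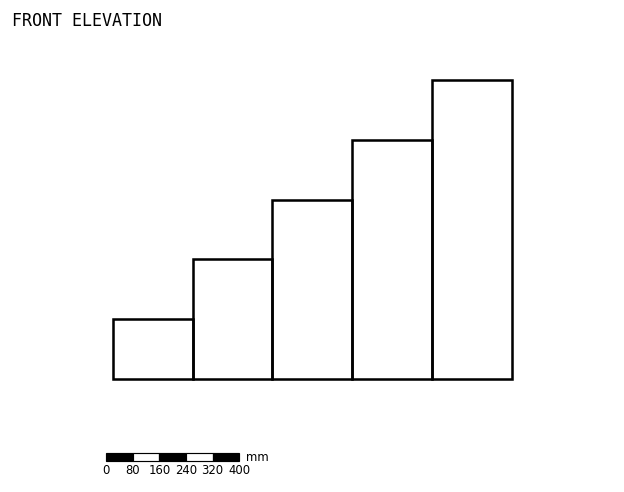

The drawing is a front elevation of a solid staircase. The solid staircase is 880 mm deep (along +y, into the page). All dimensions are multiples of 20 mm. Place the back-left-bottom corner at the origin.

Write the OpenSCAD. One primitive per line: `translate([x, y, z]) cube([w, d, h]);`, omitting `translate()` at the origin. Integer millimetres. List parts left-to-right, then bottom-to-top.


cube([240, 880, 180]);
translate([240, 0, 0]) cube([240, 880, 360]);
translate([480, 0, 0]) cube([240, 880, 540]);
translate([720, 0, 0]) cube([240, 880, 720]);
translate([960, 0, 0]) cube([240, 880, 900]);


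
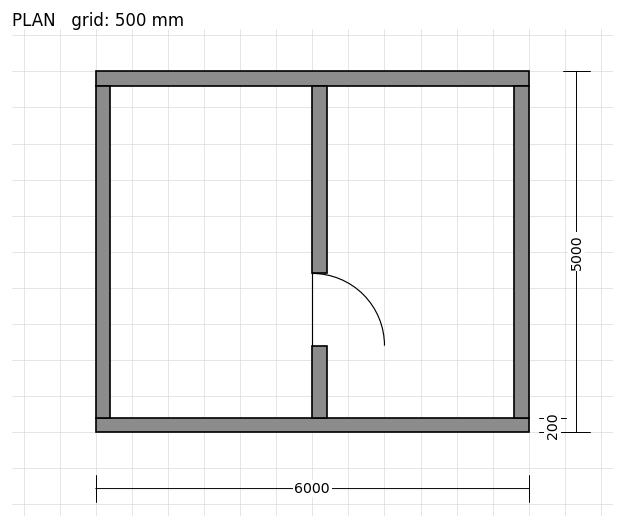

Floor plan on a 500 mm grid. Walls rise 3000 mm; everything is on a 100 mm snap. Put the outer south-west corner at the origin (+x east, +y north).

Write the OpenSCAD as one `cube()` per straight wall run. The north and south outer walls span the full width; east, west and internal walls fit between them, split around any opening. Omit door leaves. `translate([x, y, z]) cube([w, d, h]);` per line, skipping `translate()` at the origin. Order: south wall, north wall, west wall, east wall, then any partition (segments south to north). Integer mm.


cube([6000, 200, 3000]);
translate([0, 4800, 0]) cube([6000, 200, 3000]);
translate([0, 200, 0]) cube([200, 4600, 3000]);
translate([5800, 200, 0]) cube([200, 4600, 3000]);
translate([3000, 200, 0]) cube([200, 1000, 3000]);
translate([3000, 2200, 0]) cube([200, 2600, 3000]);


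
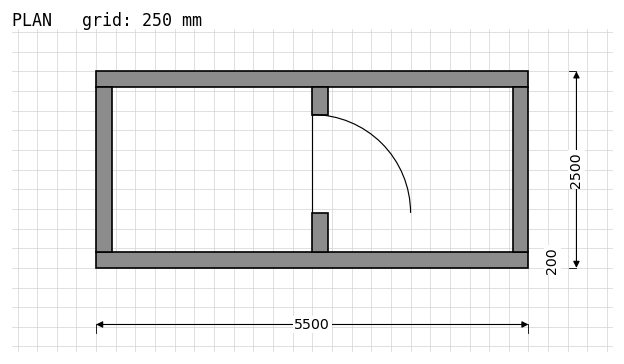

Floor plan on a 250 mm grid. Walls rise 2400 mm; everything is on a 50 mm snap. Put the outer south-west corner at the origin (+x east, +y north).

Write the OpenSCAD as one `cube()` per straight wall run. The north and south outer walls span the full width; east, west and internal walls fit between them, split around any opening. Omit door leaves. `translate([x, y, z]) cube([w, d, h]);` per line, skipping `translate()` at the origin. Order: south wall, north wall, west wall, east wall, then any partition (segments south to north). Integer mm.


cube([5500, 200, 2400]);
translate([0, 2300, 0]) cube([5500, 200, 2400]);
translate([0, 200, 0]) cube([200, 2100, 2400]);
translate([5300, 200, 0]) cube([200, 2100, 2400]);
translate([2750, 200, 0]) cube([200, 500, 2400]);
translate([2750, 1950, 0]) cube([200, 350, 2400]);


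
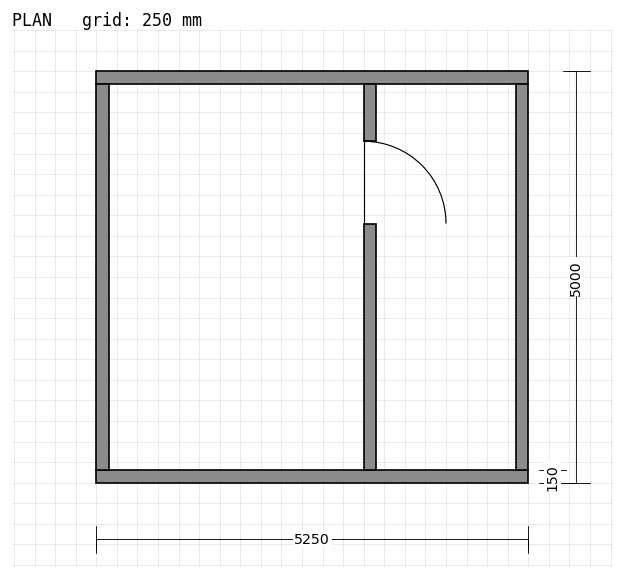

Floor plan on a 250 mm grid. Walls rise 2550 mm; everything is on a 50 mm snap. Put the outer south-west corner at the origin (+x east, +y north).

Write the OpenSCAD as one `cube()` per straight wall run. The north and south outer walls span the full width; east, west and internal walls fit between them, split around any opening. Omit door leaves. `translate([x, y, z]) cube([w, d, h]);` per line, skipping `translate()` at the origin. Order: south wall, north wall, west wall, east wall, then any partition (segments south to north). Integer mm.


cube([5250, 150, 2550]);
translate([0, 4850, 0]) cube([5250, 150, 2550]);
translate([0, 150, 0]) cube([150, 4700, 2550]);
translate([5100, 150, 0]) cube([150, 4700, 2550]);
translate([3250, 150, 0]) cube([150, 3000, 2550]);
translate([3250, 4150, 0]) cube([150, 700, 2550]);
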